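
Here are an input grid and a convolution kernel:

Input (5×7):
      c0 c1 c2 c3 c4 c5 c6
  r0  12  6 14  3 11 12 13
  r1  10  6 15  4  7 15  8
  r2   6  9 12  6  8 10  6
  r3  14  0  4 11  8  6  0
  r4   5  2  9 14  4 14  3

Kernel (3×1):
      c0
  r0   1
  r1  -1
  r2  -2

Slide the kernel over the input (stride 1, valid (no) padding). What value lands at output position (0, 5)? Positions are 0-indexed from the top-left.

-23

The receptive field on the input at this output position is [12 / 15 / 10]. Elementwise product with the kernel and sum: 12·1 + 15·-1 + 10·-2.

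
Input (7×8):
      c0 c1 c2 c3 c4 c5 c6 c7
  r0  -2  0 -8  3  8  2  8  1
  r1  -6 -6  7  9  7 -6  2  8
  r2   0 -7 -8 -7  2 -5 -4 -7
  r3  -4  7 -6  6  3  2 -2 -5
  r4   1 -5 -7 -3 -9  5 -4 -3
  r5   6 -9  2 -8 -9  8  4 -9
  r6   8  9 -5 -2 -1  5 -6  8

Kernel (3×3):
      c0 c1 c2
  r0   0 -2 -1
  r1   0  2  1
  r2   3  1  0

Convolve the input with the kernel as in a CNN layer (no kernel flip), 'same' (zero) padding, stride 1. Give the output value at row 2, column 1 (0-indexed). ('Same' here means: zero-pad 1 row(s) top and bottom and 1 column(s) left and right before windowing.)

The receptive field on the zero-padded input at this output position is [-6 -6 7 / 0 -7 -8 / -4 7 -6]. Elementwise product with the kernel and sum: -6·-2 + 7·-1 + -7·2 + -8·1 + -4·3 + 7·1.

-22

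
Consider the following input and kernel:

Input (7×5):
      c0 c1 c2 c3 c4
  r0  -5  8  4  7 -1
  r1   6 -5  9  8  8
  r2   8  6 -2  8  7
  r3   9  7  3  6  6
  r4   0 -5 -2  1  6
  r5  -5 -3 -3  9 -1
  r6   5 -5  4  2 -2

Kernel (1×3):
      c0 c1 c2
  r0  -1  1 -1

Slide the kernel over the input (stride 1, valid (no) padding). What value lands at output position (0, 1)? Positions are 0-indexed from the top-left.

The receptive field on the input at this output position is [8 4 7]. Elementwise product with the kernel and sum: 8·-1 + 4·1 + 7·-1.

-11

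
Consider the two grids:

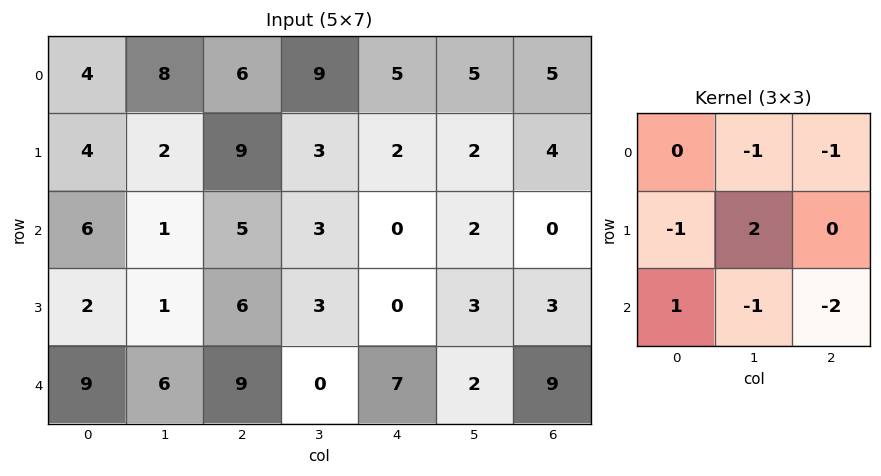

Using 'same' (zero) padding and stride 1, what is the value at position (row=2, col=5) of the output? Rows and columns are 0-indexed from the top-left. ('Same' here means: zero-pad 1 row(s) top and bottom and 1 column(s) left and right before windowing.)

The receptive field on the zero-padded input at this output position is [2 2 4 / 0 2 0 / 0 3 3]. Elementwise product with the kernel and sum: 2·-1 + 4·-1 + 0·-1 + 2·2 + 0·1 + 3·-1 + 3·-2.

-11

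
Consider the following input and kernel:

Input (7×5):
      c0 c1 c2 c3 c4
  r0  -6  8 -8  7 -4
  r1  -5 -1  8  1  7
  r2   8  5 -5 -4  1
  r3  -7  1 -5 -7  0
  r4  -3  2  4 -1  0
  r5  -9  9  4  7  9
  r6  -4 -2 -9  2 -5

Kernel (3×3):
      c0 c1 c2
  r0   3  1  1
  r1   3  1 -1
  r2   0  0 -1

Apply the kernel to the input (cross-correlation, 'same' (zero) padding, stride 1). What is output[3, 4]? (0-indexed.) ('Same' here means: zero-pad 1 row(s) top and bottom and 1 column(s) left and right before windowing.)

The receptive field on the zero-padded input at this output position is [-4 1 0 / -7 0 0 / -1 0 0]. Elementwise product with the kernel and sum: -4·3 + 1·1 + 0·1 + -7·3 + 0·1 + 0·-1 + 0·-1.

-32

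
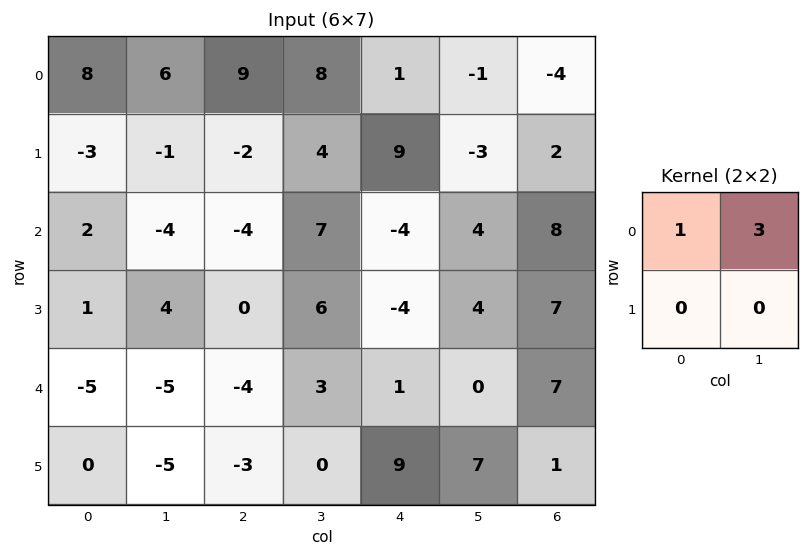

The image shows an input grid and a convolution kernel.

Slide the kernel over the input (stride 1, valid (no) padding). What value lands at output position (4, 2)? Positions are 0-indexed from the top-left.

The receptive field on the input at this output position is [-4 3 / -3 0]. Elementwise product with the kernel and sum: -4·1 + 3·3.

5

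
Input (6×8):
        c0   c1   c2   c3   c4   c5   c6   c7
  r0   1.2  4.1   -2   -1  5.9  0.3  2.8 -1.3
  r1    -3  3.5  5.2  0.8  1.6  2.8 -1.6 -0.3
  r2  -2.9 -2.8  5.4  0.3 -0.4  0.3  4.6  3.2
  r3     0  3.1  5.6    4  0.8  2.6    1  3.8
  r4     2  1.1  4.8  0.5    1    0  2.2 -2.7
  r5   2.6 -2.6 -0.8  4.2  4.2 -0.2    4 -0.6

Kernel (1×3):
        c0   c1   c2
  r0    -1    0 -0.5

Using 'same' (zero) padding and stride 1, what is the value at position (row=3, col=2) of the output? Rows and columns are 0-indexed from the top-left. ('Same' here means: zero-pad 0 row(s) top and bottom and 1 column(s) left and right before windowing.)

The receptive field on the zero-padded input at this output position is [3.1 5.6 4]. Elementwise product with the kernel and sum: 3.1·-1 + 4·-0.5.

-5.1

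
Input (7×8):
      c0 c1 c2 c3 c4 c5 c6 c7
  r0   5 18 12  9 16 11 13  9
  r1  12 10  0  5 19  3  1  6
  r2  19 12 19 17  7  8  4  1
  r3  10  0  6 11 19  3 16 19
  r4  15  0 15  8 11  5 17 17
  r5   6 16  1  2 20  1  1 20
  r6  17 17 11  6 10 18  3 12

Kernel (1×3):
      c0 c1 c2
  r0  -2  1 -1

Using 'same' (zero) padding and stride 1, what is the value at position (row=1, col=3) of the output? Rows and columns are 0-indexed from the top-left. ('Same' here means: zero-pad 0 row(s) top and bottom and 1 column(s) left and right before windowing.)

The receptive field on the zero-padded input at this output position is [0 5 19]. Elementwise product with the kernel and sum: 0·-2 + 5·1 + 19·-1.

-14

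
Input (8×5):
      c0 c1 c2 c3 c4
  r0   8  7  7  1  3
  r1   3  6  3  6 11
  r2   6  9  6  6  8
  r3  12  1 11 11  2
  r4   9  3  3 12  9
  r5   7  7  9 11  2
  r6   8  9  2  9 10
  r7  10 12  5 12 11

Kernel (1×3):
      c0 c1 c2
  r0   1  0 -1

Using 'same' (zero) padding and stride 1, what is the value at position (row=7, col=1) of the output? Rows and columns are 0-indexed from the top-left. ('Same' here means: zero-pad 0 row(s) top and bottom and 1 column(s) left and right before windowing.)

The receptive field on the zero-padded input at this output position is [10 12 5]. Elementwise product with the kernel and sum: 10·1 + 5·-1.

5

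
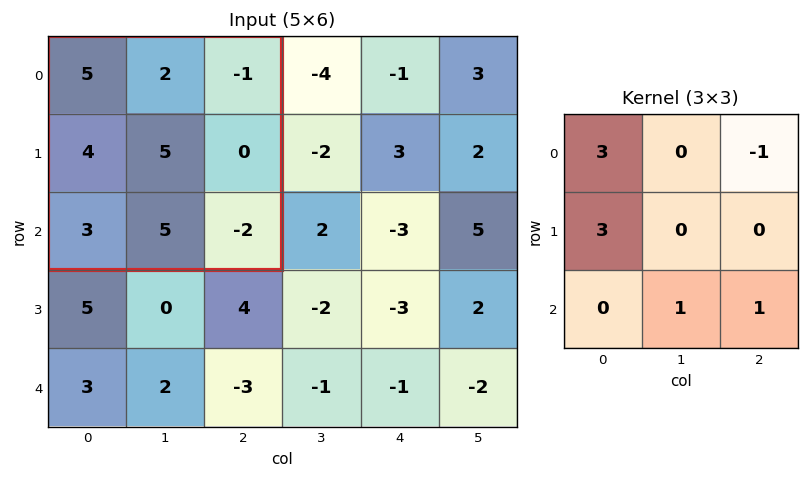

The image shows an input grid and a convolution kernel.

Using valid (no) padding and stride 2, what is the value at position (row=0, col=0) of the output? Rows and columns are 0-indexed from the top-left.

The receptive field on the input at this output position is [5 2 -1 / 4 5 0 / 3 5 -2]. Elementwise product with the kernel and sum: 5·3 + -1·-1 + 4·3 + 5·1 + -2·1.

31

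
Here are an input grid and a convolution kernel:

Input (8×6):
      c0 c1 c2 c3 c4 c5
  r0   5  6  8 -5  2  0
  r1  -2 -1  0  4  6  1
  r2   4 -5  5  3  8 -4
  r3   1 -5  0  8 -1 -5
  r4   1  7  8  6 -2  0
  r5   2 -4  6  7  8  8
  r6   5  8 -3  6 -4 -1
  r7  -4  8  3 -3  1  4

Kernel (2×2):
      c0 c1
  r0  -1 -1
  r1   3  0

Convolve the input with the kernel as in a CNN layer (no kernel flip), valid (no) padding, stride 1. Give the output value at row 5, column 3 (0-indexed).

3

The receptive field on the input at this output position is [7 8 / 6 -4]. Elementwise product with the kernel and sum: 7·-1 + 8·-1 + 6·3.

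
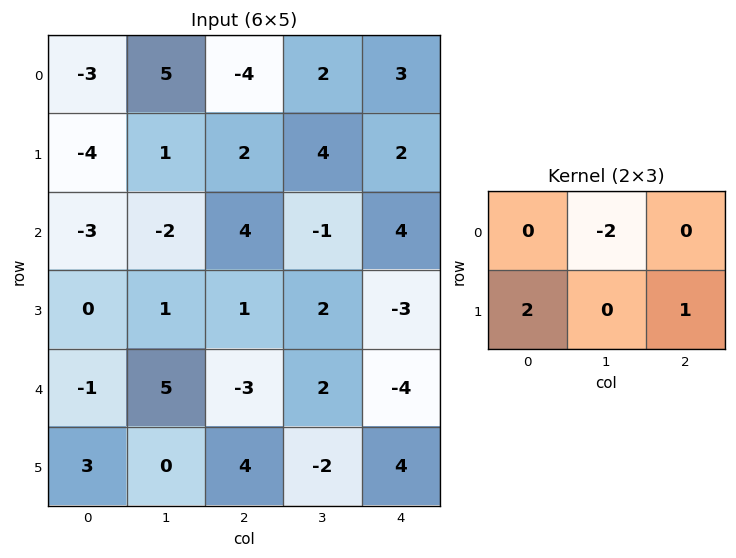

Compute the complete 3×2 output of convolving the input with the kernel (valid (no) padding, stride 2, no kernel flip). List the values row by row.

Output[0,0]: The receptive field on the input at this output position is [-3 5 -4 / -4 1 2]. Elementwise product with the kernel and sum: 5·-2 + -4·2 + 2·1.
Output[0,1]: The receptive field on the input at this output position is [-4 2 3 / 2 4 2]. Elementwise product with the kernel and sum: 2·-2 + 2·2 + 2·1.

-16 2
5 1
0 8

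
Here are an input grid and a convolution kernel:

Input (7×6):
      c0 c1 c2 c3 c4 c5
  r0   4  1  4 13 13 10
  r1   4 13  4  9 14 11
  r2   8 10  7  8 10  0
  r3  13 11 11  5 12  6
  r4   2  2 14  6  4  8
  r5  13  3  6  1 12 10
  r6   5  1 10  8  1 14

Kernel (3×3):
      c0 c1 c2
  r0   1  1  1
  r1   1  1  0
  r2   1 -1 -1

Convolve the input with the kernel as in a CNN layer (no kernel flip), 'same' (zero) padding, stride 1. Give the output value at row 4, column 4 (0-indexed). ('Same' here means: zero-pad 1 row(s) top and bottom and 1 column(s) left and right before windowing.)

12

The receptive field on the zero-padded input at this output position is [5 12 6 / 6 4 8 / 1 12 10]. Elementwise product with the kernel and sum: 5·1 + 12·1 + 6·1 + 6·1 + 4·1 + 1·1 + 12·-1 + 10·-1.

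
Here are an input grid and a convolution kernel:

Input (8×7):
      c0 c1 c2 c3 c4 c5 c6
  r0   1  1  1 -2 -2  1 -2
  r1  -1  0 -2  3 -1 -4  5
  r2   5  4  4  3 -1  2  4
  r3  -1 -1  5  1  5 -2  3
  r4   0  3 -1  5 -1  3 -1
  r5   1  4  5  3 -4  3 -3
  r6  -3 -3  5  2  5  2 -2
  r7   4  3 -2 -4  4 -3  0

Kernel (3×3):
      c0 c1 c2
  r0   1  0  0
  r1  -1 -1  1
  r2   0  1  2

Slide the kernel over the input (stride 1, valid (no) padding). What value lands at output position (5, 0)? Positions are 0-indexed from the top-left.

The receptive field on the input at this output position is [1 4 5 / -3 -3 5 / 4 3 -2]. Elementwise product with the kernel and sum: 1·1 + -3·-1 + -3·-1 + 5·1 + 3·1 + -2·2.

11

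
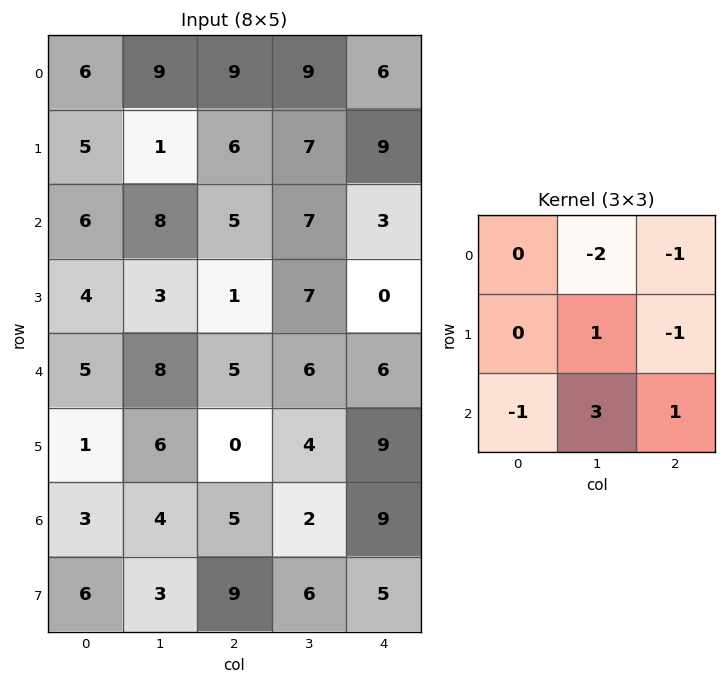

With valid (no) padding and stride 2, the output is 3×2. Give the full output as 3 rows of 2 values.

-9 -7
5 9
-1 -13

Output[0,0]: The receptive field on the input at this output position is [6 9 9 / 5 1 6 / 6 8 5]. Elementwise product with the kernel and sum: 9·-2 + 9·-1 + 1·1 + 6·-1 + 6·-1 + 8·3 + 5·1.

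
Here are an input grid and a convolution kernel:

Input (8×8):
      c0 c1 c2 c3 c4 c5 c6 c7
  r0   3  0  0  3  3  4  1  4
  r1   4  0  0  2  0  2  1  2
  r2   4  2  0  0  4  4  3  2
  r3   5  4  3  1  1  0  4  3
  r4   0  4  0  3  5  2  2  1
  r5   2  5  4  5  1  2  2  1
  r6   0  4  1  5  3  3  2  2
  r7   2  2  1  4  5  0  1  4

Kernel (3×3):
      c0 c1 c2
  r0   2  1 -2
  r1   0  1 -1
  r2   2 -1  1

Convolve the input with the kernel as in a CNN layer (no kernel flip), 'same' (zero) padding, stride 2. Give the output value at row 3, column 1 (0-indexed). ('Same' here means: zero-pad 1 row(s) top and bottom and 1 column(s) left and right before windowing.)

The receptive field on the zero-padded input at this output position is [5 4 5 / 4 1 5 / 2 1 4]. Elementwise product with the kernel and sum: 5·2 + 4·1 + 5·-2 + 1·1 + 5·-1 + 2·2 + 1·-1 + 4·1.

7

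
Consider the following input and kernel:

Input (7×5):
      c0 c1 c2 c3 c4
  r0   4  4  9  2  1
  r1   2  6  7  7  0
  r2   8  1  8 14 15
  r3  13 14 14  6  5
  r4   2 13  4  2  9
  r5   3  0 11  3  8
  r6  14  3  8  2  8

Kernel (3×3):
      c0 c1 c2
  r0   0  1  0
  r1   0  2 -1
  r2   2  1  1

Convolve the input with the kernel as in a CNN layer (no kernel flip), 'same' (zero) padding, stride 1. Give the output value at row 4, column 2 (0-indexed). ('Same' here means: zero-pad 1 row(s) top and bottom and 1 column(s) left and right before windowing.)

34

The receptive field on the zero-padded input at this output position is [14 14 6 / 13 4 2 / 0 11 3]. Elementwise product with the kernel and sum: 14·1 + 4·2 + 2·-1 + 0·2 + 11·1 + 3·1.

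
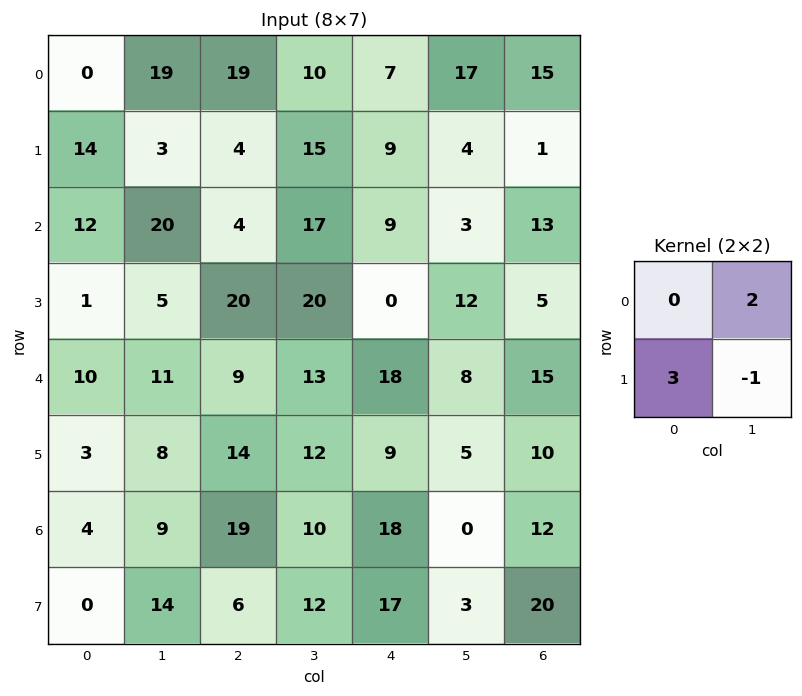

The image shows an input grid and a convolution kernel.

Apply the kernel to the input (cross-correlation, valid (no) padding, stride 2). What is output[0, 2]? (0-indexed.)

57

The receptive field on the input at this output position is [7 17 / 9 4]. Elementwise product with the kernel and sum: 17·2 + 9·3 + 4·-1.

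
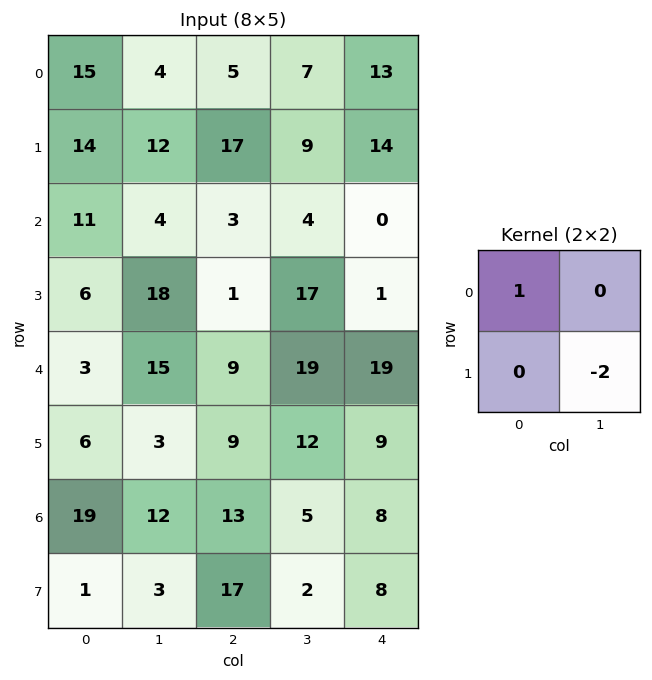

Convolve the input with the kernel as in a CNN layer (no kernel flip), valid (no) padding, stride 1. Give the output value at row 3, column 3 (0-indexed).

The receptive field on the input at this output position is [17 1 / 19 19]. Elementwise product with the kernel and sum: 17·1 + 19·-2.

-21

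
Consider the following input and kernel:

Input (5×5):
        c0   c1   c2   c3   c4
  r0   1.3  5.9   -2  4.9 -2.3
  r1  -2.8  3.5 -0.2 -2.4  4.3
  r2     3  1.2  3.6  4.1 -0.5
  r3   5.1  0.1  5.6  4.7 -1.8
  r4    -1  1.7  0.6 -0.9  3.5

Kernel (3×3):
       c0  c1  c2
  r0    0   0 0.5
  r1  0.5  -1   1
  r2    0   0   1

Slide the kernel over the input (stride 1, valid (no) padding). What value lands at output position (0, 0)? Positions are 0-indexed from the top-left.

-2.5

The receptive field on the input at this output position is [1.3 5.9 -2 / -2.8 3.5 -0.2 / 3 1.2 3.6]. Elementwise product with the kernel and sum: -2·0.5 + -2.8·0.5 + 3.5·-1 + -0.2·1 + 3.6·1.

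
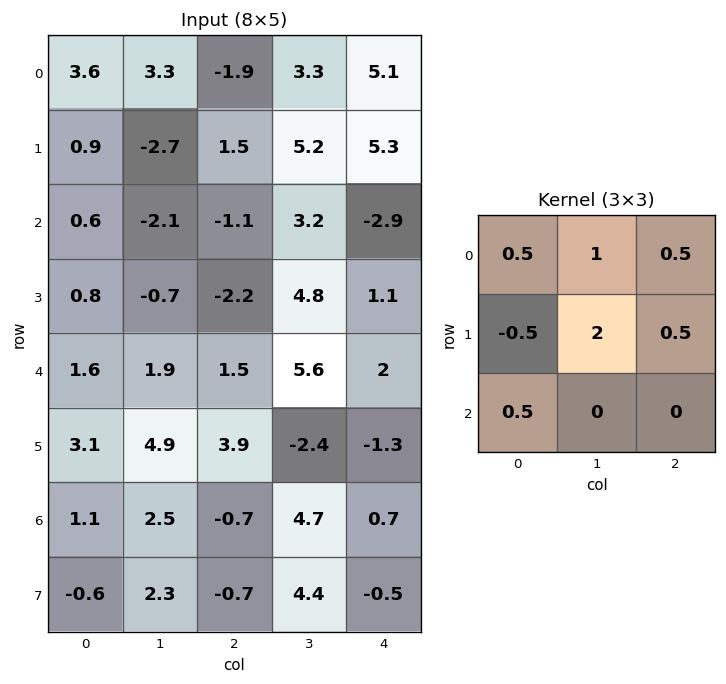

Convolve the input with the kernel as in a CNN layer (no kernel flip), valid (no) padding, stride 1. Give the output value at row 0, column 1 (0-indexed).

7.3

The receptive field on the input at this output position is [3.3 -1.9 3.3 / -2.7 1.5 5.2 / -2.1 -1.1 3.2]. Elementwise product with the kernel and sum: 3.3·0.5 + -1.9·1 + 3.3·0.5 + -2.7·-0.5 + 1.5·2 + 5.2·0.5 + -2.1·0.5.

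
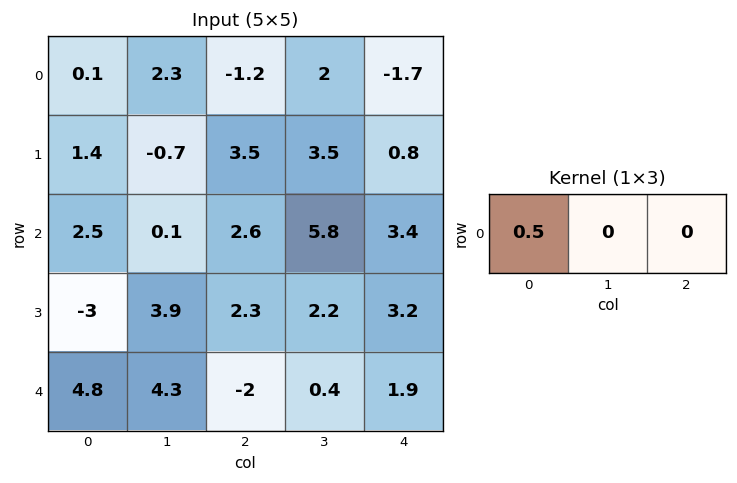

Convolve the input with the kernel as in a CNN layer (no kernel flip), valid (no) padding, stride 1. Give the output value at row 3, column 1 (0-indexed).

1.95

The receptive field on the input at this output position is [3.9 2.3 2.2]. Elementwise product with the kernel and sum: 3.9·0.5.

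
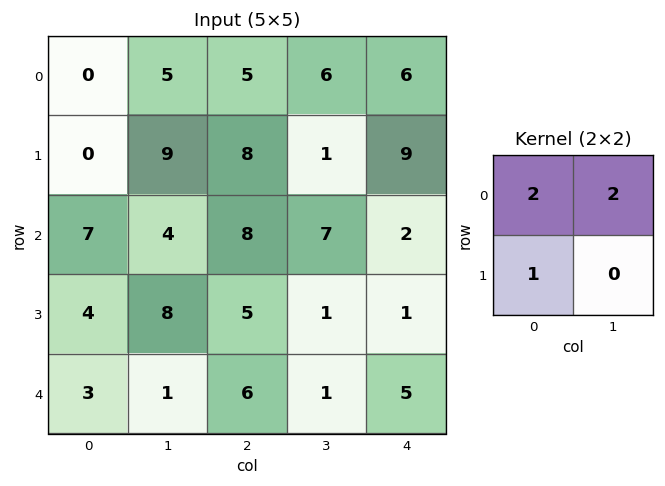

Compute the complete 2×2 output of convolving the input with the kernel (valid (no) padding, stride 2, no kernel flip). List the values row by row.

Output[0,0]: The receptive field on the input at this output position is [0 5 / 0 9]. Elementwise product with the kernel and sum: 0·2 + 5·2 + 0·1.

10 30
26 35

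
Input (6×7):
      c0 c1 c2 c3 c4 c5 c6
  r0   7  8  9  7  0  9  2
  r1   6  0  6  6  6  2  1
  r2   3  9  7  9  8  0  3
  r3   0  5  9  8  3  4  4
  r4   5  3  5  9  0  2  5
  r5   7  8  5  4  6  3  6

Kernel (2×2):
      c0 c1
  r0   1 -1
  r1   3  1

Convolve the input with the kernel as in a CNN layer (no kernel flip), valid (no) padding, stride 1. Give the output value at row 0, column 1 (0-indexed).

The receptive field on the input at this output position is [8 9 / 0 6]. Elementwise product with the kernel and sum: 8·1 + 9·-1 + 0·3 + 6·1.

5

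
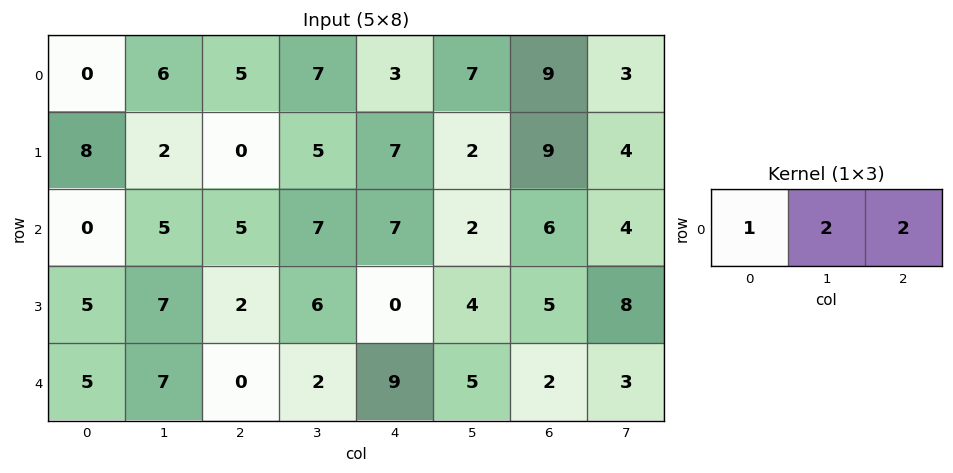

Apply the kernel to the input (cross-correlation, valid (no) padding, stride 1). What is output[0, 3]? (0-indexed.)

27

The receptive field on the input at this output position is [7 3 7]. Elementwise product with the kernel and sum: 7·1 + 3·2 + 7·2.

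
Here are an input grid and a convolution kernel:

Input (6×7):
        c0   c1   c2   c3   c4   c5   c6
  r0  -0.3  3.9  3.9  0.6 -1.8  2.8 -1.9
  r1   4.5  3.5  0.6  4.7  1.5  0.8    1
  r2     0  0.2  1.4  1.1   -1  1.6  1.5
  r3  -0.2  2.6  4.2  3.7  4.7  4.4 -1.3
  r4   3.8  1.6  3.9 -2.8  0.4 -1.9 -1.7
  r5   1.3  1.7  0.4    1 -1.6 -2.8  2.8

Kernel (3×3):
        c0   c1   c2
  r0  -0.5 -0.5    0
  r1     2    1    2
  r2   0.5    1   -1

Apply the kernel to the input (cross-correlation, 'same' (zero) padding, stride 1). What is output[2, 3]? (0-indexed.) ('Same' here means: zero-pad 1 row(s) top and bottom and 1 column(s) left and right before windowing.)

The receptive field on the zero-padded input at this output position is [0.6 4.7 1.5 / 1.4 1.1 -1 / 4.2 3.7 4.7]. Elementwise product with the kernel and sum: 0.6·-0.5 + 4.7·-0.5 + 1.4·2 + 1.1·1 + -1·2 + 4.2·0.5 + 3.7·1 + 4.7·-1.

0.35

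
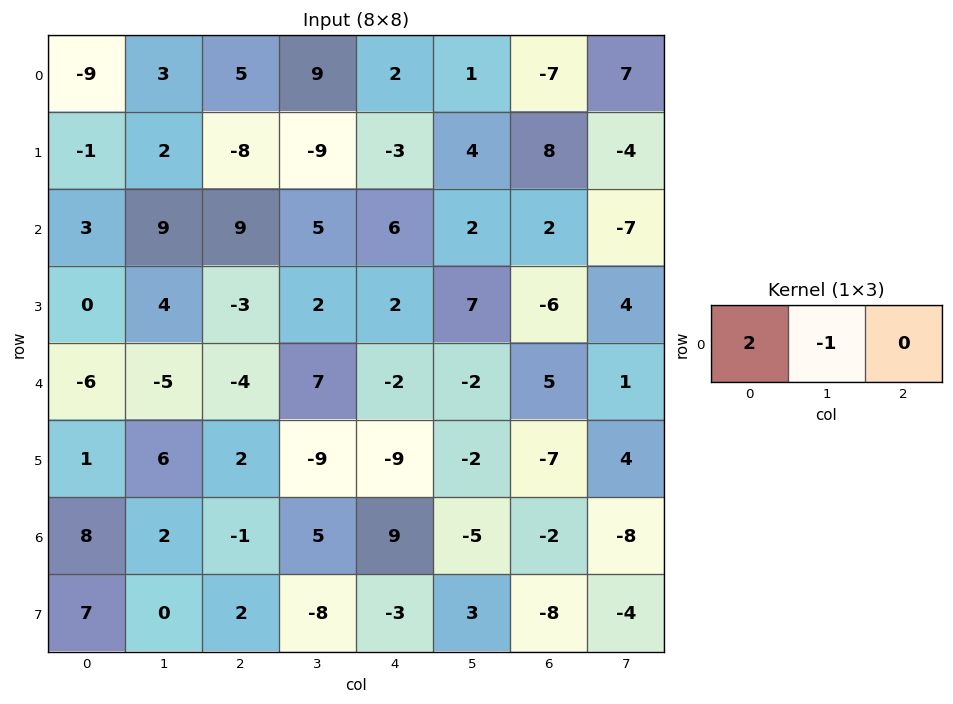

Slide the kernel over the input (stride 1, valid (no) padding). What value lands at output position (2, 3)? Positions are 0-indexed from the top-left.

The receptive field on the input at this output position is [5 6 2]. Elementwise product with the kernel and sum: 5·2 + 6·-1.

4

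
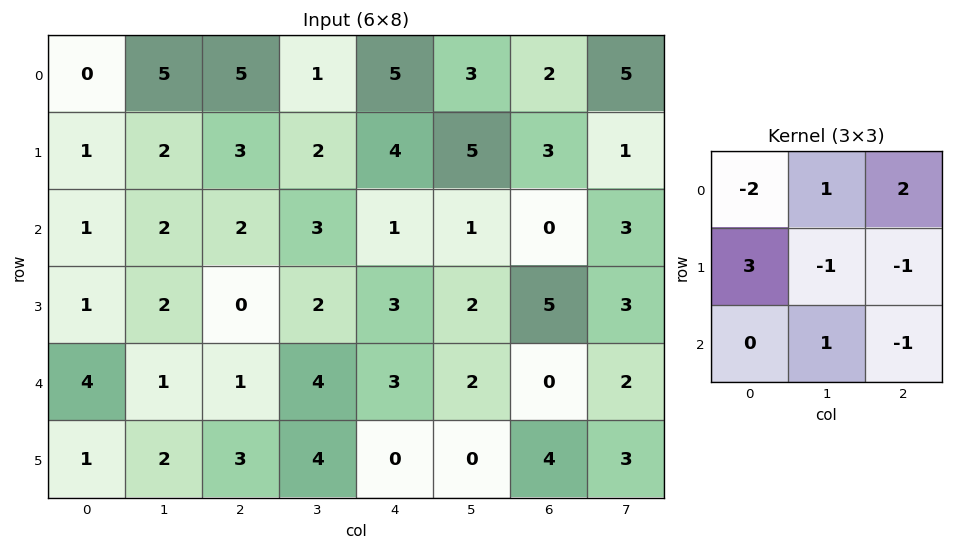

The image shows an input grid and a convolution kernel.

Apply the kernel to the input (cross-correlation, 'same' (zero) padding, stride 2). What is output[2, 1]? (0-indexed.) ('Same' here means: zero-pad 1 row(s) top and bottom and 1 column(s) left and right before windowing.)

-3

The receptive field on the zero-padded input at this output position is [2 0 2 / 1 1 4 / 2 3 4]. Elementwise product with the kernel and sum: 2·-2 + 0·1 + 2·2 + 1·3 + 1·-1 + 4·-1 + 3·1 + 4·-1.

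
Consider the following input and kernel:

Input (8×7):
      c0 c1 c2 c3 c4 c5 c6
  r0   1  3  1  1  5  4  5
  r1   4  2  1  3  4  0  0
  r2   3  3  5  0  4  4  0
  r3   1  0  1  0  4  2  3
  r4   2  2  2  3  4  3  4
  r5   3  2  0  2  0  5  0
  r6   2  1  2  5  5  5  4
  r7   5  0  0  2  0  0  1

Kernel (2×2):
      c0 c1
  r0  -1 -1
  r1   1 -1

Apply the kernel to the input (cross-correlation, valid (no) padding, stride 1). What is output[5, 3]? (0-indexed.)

The receptive field on the input at this output position is [2 0 / 5 5]. Elementwise product with the kernel and sum: 2·-1 + 0·-1 + 5·1 + 5·-1.

-2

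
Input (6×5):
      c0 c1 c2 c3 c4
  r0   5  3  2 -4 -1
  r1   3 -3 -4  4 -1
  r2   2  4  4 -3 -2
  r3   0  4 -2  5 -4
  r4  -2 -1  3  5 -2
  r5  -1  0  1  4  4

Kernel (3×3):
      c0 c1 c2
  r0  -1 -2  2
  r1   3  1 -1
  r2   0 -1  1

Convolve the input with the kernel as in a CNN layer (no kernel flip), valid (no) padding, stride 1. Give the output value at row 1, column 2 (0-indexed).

-4

The receptive field on the input at this output position is [-4 4 -1 / 4 -3 -2 / -2 5 -4]. Elementwise product with the kernel and sum: -4·-1 + 4·-2 + -1·2 + 4·3 + -3·1 + -2·-1 + 5·-1 + -4·1.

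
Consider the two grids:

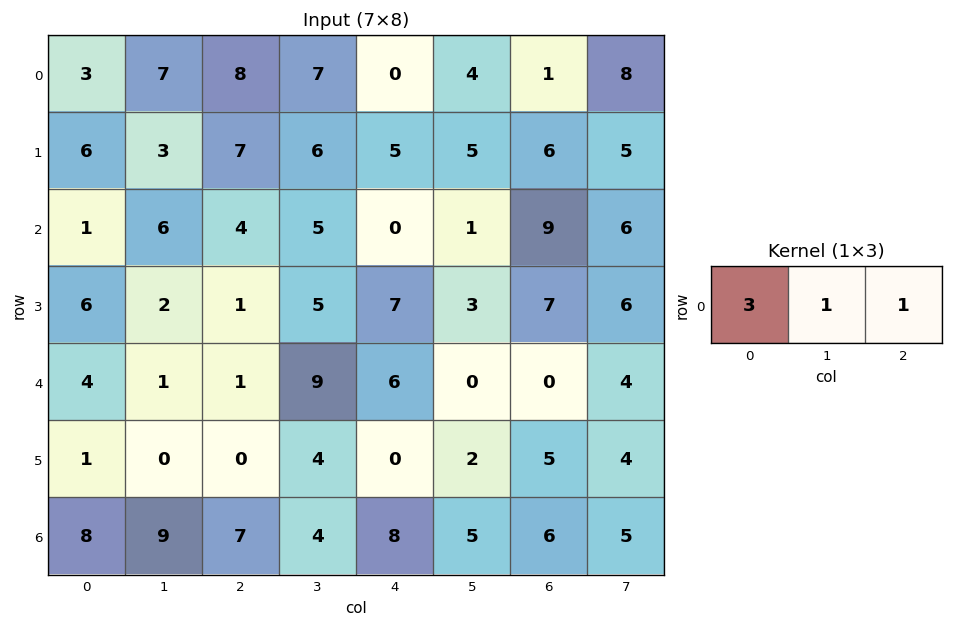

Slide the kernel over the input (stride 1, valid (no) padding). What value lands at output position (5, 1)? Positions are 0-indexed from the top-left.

4

The receptive field on the input at this output position is [0 0 4]. Elementwise product with the kernel and sum: 0·3 + 0·1 + 4·1.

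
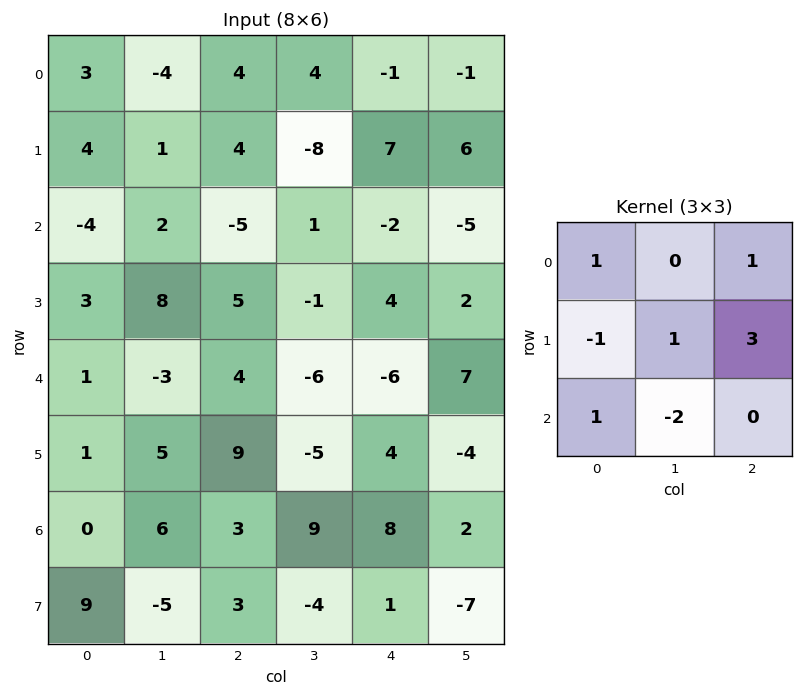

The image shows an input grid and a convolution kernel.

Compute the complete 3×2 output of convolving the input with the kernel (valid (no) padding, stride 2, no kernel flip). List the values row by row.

8 5
18 15
24 -19

Output[0,0]: The receptive field on the input at this output position is [3 -4 4 / 4 1 4 / -4 2 -5]. Elementwise product with the kernel and sum: 3·1 + 4·1 + 4·-1 + 1·1 + 4·3 + -4·1 + 2·-2.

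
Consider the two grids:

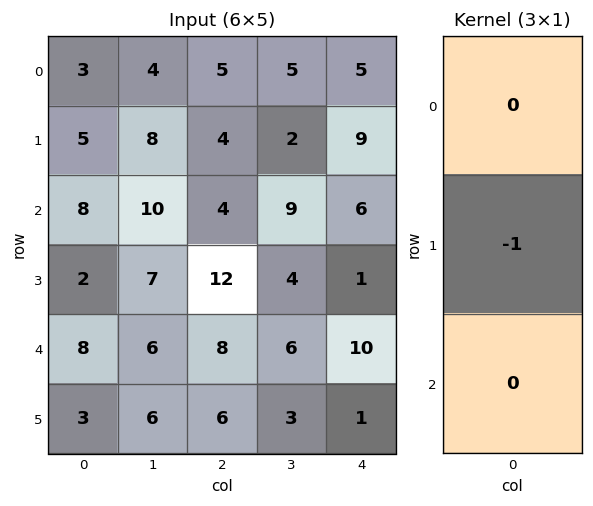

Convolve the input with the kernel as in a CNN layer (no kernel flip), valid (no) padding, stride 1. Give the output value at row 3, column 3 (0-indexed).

The receptive field on the input at this output position is [4 / 6 / 3]. Elementwise product with the kernel and sum: 6·-1.

-6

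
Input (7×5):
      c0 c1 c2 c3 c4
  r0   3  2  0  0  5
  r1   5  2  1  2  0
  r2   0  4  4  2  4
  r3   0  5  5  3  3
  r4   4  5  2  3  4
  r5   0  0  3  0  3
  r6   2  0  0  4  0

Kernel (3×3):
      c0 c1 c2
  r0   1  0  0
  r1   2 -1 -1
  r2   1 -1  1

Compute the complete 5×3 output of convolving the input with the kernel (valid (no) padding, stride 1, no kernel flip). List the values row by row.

10 5 6
-3 7 8
-9 12 11
4 7 8
3 6 1

Output[0,0]: The receptive field on the input at this output position is [3 2 0 / 5 2 1 / 0 4 4]. Elementwise product with the kernel and sum: 3·1 + 5·2 + 2·-1 + 1·-1 + 0·1 + 4·-1 + 4·1.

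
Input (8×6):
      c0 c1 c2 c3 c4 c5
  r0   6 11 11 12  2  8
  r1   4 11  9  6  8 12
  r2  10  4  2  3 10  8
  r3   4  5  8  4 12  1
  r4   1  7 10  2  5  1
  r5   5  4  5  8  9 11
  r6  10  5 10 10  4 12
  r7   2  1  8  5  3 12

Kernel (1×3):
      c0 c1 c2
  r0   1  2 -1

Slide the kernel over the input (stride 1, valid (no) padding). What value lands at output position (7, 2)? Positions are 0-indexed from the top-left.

15

The receptive field on the input at this output position is [8 5 3]. Elementwise product with the kernel and sum: 8·1 + 5·2 + 3·-1.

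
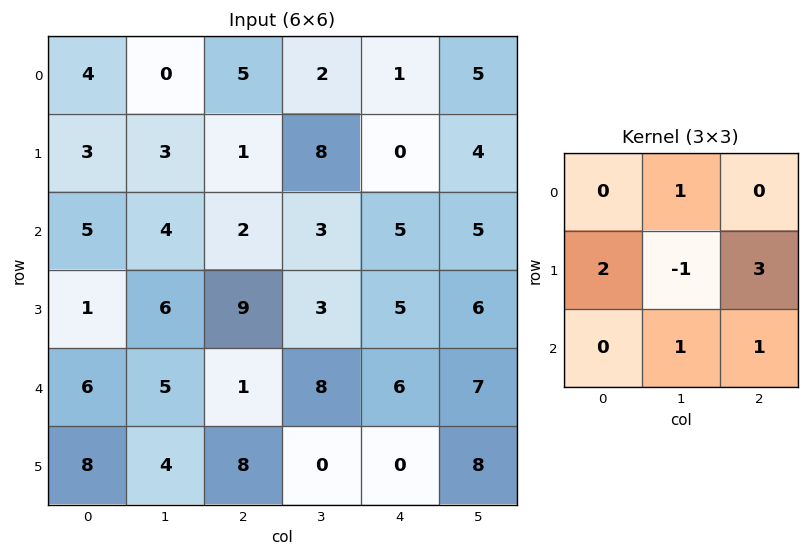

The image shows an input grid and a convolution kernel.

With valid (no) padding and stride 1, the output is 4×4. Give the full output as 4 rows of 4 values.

12 39 4 39
30 28 32 27
33 23 47 37
28 50 15 44

Output[0,0]: The receptive field on the input at this output position is [4 0 5 / 3 3 1 / 5 4 2]. Elementwise product with the kernel and sum: 0·1 + 3·2 + 3·-1 + 1·3 + 4·1 + 2·1.
Output[0,1]: The receptive field on the input at this output position is [0 5 2 / 3 1 8 / 4 2 3]. Elementwise product with the kernel and sum: 5·1 + 3·2 + 1·-1 + 8·3 + 2·1 + 3·1.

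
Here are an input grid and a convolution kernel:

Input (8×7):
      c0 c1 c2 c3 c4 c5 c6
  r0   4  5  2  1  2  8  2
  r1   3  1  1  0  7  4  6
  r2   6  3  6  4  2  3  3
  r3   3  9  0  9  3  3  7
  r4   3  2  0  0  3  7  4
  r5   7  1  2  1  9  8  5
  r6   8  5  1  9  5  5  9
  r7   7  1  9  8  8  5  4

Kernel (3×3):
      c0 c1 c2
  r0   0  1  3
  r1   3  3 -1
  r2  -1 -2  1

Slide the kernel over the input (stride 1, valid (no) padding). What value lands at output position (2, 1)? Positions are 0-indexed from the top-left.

The receptive field on the input at this output position is [3 6 4 / 9 0 9 / 2 0 0]. Elementwise product with the kernel and sum: 6·1 + 4·3 + 9·3 + 0·3 + 9·-1 + 2·-1 + 0·-2 + 0·1.

34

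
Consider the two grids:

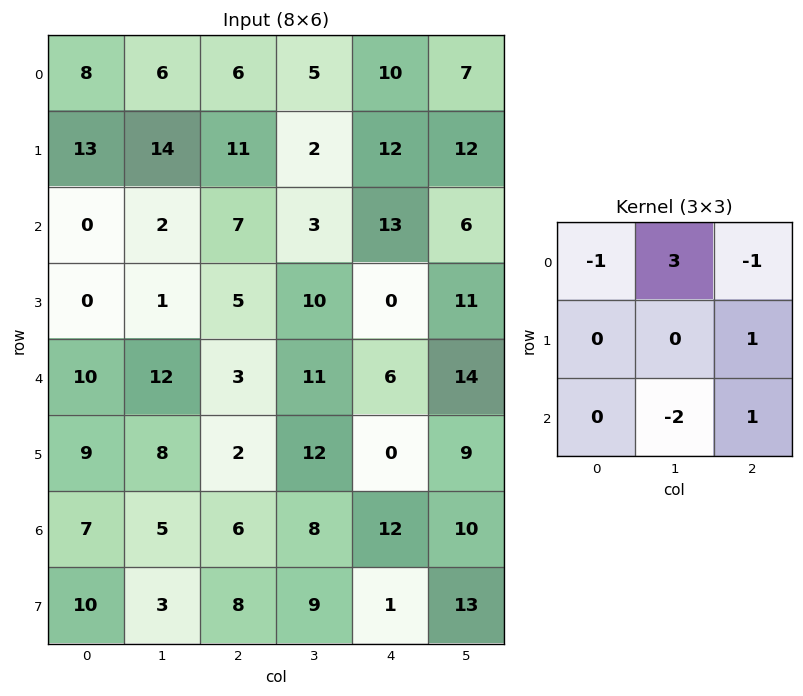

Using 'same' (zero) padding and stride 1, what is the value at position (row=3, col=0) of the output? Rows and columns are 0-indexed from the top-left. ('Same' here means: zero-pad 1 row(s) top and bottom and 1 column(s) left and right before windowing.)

The receptive field on the zero-padded input at this output position is [0 0 2 / 0 0 1 / 0 10 12]. Elementwise product with the kernel and sum: 0·-1 + 0·3 + 2·-1 + 1·1 + 10·-2 + 12·1.

-9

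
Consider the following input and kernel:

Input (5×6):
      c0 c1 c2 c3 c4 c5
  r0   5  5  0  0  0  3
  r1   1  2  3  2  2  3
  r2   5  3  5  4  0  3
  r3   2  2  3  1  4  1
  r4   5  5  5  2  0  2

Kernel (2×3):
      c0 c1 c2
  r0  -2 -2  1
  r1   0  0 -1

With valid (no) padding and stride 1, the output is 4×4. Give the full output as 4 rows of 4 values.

Output[0,0]: The receptive field on the input at this output position is [5 5 0 / 1 2 3]. Elementwise product with the kernel and sum: 5·-2 + 5·-2 + 0·1 + 3·-1.

-23 -12 -2 0
-8 -12 -8 -8
-14 -13 -22 -6
-10 -11 -4 -11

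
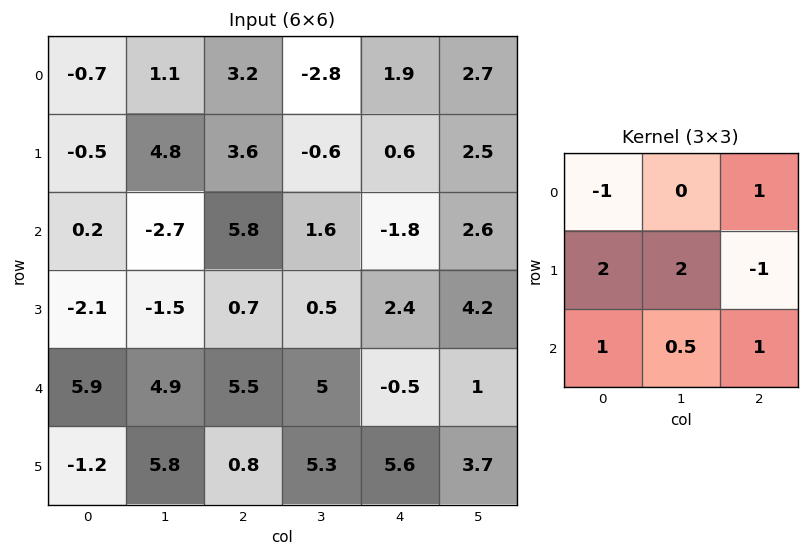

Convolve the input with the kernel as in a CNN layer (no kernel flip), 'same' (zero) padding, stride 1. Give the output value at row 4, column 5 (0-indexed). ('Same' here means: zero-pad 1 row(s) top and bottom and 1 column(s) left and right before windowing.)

6.05

The receptive field on the zero-padded input at this output position is [2.4 4.2 0 / -0.5 1 0 / 5.6 3.7 0]. Elementwise product with the kernel and sum: 2.4·-1 + 0·1 + -0.5·2 + 1·2 + 0·-1 + 5.6·1 + 3.7·0.5 + 0·1.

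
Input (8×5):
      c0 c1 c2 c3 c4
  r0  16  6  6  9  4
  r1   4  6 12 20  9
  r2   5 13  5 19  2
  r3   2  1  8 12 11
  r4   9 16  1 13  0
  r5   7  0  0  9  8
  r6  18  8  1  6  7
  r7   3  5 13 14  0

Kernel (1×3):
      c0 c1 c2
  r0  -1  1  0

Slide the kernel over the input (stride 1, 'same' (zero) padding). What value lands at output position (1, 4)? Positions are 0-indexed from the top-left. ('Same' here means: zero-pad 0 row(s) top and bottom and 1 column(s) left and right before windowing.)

The receptive field on the zero-padded input at this output position is [20 9 0]. Elementwise product with the kernel and sum: 20·-1 + 9·1.

-11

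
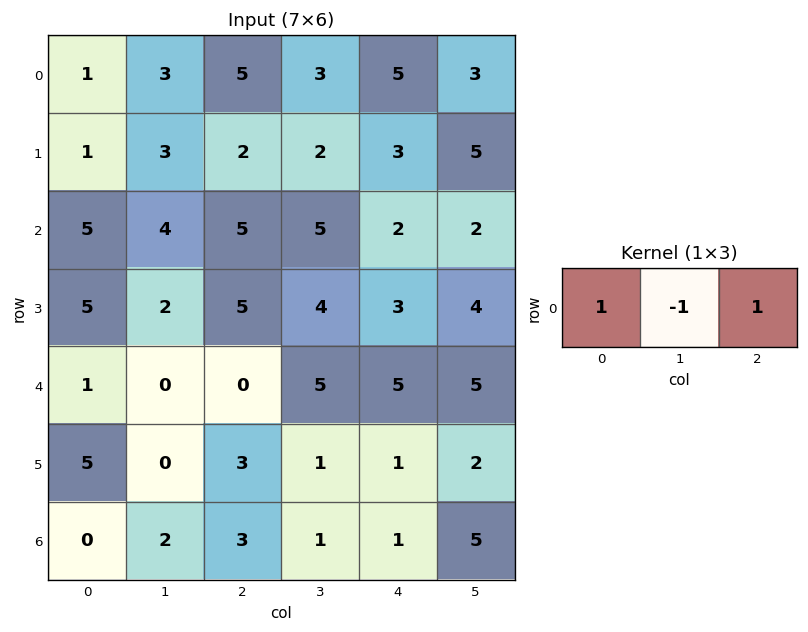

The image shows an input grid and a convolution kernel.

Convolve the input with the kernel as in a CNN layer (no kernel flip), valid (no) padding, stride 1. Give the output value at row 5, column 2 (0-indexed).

3

The receptive field on the input at this output position is [3 1 1]. Elementwise product with the kernel and sum: 3·1 + 1·-1 + 1·1.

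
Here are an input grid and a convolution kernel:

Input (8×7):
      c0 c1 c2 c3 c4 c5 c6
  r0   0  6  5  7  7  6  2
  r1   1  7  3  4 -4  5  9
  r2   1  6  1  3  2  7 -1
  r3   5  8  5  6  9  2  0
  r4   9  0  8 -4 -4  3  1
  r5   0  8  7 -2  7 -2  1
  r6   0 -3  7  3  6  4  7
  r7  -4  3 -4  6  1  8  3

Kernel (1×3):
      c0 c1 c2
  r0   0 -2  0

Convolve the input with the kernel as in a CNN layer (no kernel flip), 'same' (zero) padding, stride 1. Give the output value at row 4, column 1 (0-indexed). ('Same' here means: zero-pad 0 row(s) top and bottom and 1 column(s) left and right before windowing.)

The receptive field on the zero-padded input at this output position is [9 0 8]. Elementwise product with the kernel and sum: 0·-2.

0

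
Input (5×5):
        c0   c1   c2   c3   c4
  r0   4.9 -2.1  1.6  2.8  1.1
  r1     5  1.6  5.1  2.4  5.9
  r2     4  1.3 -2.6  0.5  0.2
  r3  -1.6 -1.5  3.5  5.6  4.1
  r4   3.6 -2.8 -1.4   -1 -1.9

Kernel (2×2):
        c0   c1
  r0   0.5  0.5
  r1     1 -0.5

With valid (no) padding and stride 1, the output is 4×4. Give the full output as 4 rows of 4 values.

Output[0,0]: The receptive field on the input at this output position is [4.9 -2.1 / 5 1.6]. Elementwise product with the kernel and sum: 4.9·0.5 + -2.1·0.5 + 5·1 + 1.6·-0.5.

5.6 -1.2 6.1 1.4
6.65 5.95 0.9 4.55
1.8 -3.9 -0.35 3.9
3.45 -1.1 3.65 4.8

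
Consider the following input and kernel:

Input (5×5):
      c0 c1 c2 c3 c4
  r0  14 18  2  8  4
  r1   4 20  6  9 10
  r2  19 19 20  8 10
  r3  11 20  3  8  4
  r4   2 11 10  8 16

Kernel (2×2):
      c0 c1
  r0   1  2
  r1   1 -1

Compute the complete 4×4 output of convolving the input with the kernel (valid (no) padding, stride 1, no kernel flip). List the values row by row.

34 36 15 15
44 31 36 27
48 76 31 32
42 27 21 8

Output[0,0]: The receptive field on the input at this output position is [14 18 / 4 20]. Elementwise product with the kernel and sum: 14·1 + 18·2 + 4·1 + 20·-1.
Output[0,1]: The receptive field on the input at this output position is [18 2 / 20 6]. Elementwise product with the kernel and sum: 18·1 + 2·2 + 20·1 + 6·-1.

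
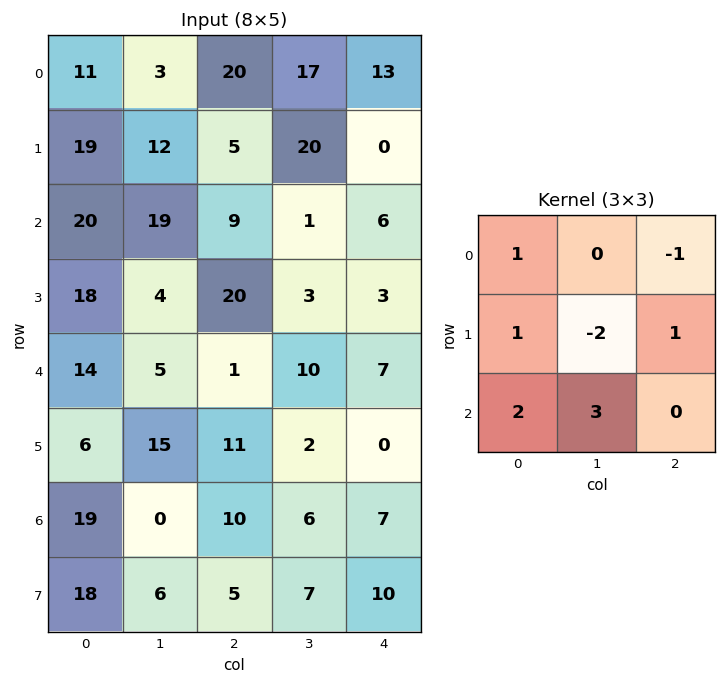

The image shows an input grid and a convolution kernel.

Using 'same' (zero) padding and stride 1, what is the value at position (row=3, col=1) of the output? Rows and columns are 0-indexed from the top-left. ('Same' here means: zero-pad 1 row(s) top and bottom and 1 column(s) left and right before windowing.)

84

The receptive field on the zero-padded input at this output position is [20 19 9 / 18 4 20 / 14 5 1]. Elementwise product with the kernel and sum: 20·1 + 9·-1 + 18·1 + 4·-2 + 20·1 + 14·2 + 5·3.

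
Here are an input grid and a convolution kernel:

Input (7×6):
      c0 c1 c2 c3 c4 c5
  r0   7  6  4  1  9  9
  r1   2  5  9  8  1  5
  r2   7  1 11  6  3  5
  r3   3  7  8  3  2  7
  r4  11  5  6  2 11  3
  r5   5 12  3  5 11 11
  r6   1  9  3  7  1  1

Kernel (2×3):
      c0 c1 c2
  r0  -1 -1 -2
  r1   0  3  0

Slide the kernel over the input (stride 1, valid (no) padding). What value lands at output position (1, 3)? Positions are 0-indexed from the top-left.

The receptive field on the input at this output position is [8 1 5 / 6 3 5]. Elementwise product with the kernel and sum: 8·-1 + 1·-1 + 5·-2 + 3·3.

-10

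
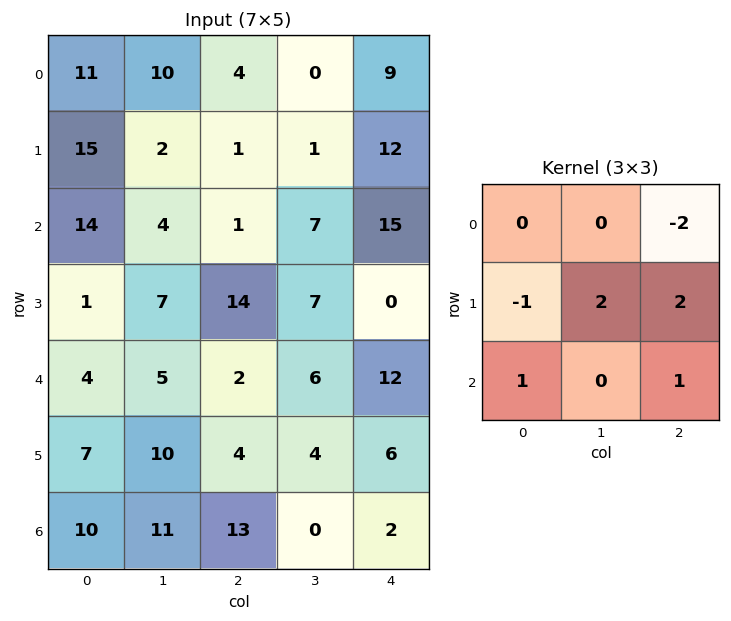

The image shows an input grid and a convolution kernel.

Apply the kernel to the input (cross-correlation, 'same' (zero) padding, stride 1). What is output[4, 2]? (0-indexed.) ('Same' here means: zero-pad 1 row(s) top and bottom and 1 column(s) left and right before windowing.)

11

The receptive field on the zero-padded input at this output position is [7 14 7 / 5 2 6 / 10 4 4]. Elementwise product with the kernel and sum: 7·-2 + 5·-1 + 2·2 + 6·2 + 10·1 + 4·1.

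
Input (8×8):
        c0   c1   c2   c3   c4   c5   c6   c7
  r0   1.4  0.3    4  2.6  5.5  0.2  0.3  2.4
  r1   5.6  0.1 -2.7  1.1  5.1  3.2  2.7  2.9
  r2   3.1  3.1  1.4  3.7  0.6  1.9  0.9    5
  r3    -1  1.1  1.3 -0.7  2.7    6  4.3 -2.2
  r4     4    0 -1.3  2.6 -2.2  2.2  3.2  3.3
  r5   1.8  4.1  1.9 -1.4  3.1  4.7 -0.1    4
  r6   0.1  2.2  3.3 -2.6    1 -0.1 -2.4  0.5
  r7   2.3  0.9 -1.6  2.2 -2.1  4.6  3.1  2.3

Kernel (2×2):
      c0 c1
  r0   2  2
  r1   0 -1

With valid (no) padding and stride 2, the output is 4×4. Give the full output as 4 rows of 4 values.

Output[0,0]: The receptive field on the input at this output position is [1.4 0.3 / 5.6 0.1]. Elementwise product with the kernel and sum: 1.4·2 + 0.3·2 + 0.1·-1.

3.3 12.1 8.2 2.5
11.3 10.9 -1 14
3.9 4 -4.7 9
3.7 -0.8 -2.8 -6.1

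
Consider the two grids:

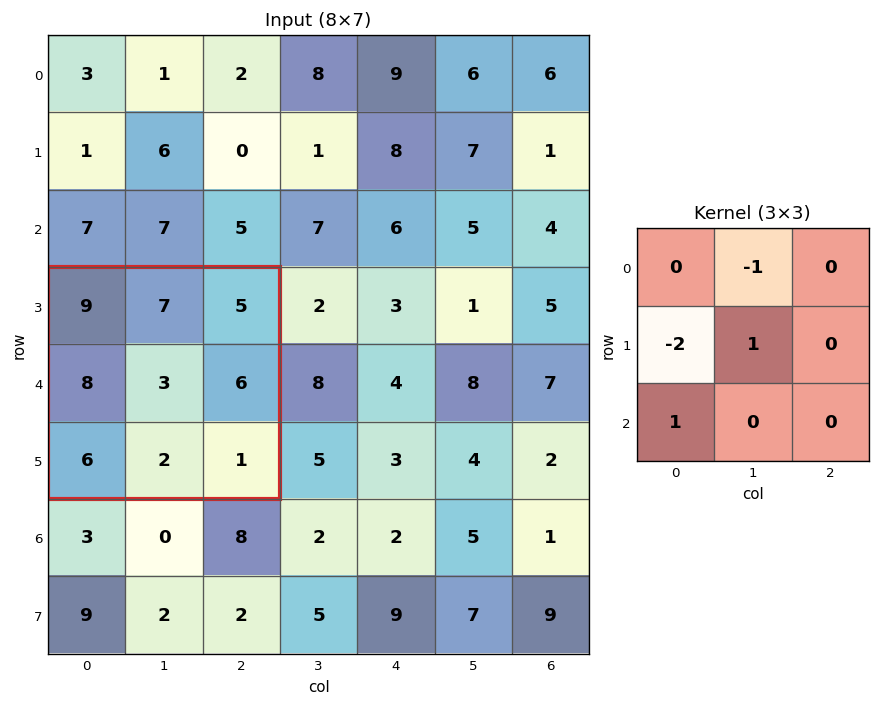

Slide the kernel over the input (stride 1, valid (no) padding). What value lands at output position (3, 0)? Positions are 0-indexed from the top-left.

-14

The receptive field on the input at this output position is [9 7 5 / 8 3 6 / 6 2 1]. Elementwise product with the kernel and sum: 7·-1 + 8·-2 + 3·1 + 6·1.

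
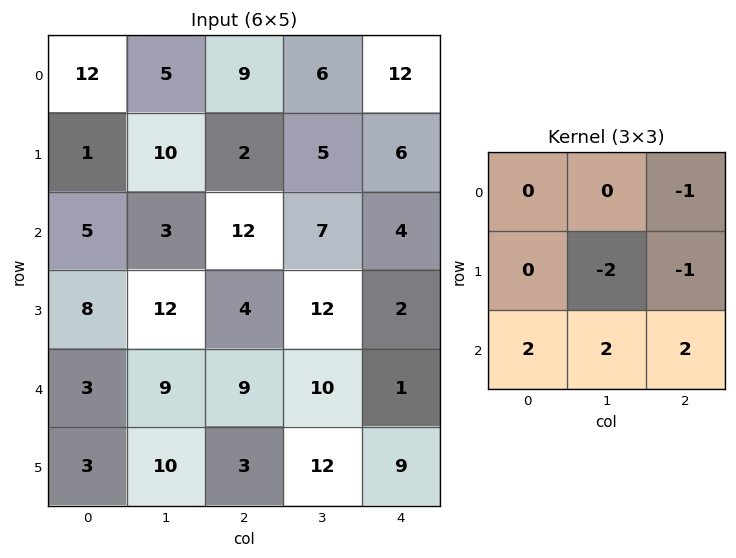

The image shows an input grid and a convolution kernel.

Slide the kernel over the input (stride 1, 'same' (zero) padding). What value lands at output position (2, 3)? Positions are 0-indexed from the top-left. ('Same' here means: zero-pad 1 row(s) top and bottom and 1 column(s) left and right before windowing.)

The receptive field on the zero-padded input at this output position is [2 5 6 / 12 7 4 / 4 12 2]. Elementwise product with the kernel and sum: 6·-1 + 7·-2 + 4·-1 + 4·2 + 12·2 + 2·2.

12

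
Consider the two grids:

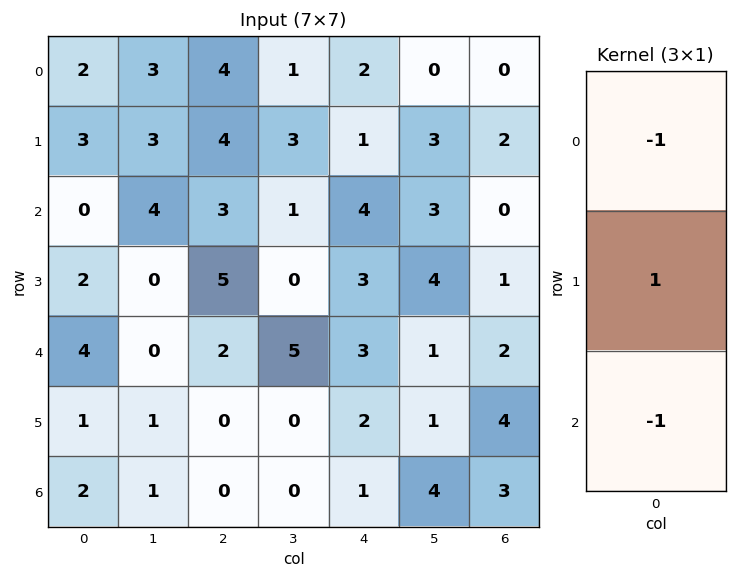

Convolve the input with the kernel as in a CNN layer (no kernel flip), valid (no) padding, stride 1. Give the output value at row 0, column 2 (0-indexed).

The receptive field on the input at this output position is [4 / 4 / 3]. Elementwise product with the kernel and sum: 4·-1 + 4·1 + 3·-1.

-3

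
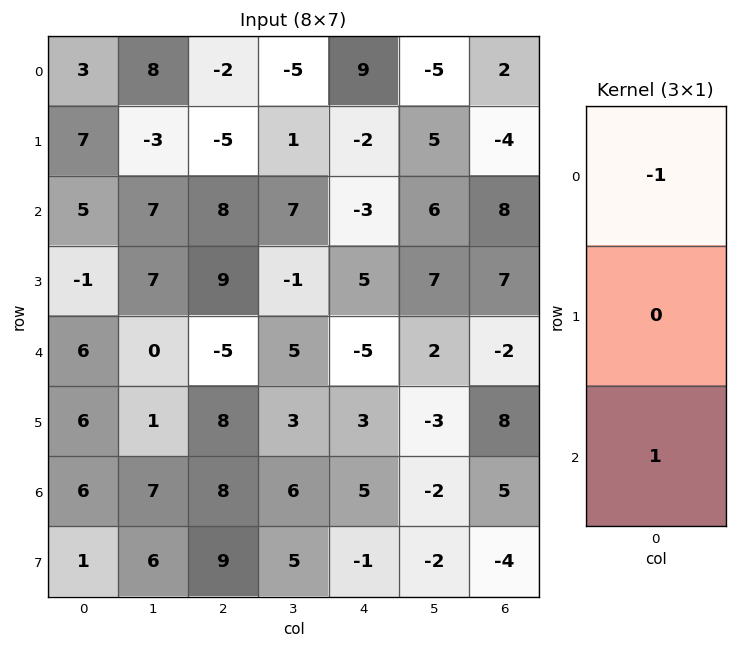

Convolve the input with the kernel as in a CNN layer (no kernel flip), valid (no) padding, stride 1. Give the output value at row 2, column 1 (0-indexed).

The receptive field on the input at this output position is [7 / 7 / 0]. Elementwise product with the kernel and sum: 7·-1 + 0·1.

-7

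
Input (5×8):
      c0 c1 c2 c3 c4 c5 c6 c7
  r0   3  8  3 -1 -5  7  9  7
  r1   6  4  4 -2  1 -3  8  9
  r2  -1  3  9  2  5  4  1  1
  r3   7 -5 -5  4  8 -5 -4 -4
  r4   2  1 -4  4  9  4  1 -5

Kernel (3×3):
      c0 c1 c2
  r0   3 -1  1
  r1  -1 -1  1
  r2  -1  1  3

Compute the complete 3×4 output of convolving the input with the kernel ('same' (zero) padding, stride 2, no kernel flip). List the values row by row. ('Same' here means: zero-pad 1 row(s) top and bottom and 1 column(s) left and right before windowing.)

Output[0,0]: The receptive field on the zero-padded input at this output position is [0 0 0 / 0 3 8 / 0 6 4]. Elementwise product with the kernel and sum: 0·3 + 0·-1 + 0·1 + 0·-1 + 3·-1 + 8·1 + 0·-1 + 6·1 + 4·3.
Output[0,1]: The receptive field on the zero-padded input at this output position is [0 0 0 / 8 3 -1 / 4 4 -2]. Elementwise product with the kernel and sum: 0·3 + 0·-1 + 0·1 + 8·-1 + 3·-1 + -1·1 + 4·-1 + 4·1 + -2·3.

23 -18 7 29
-6 8 -24 -23
-13 1 -10 -25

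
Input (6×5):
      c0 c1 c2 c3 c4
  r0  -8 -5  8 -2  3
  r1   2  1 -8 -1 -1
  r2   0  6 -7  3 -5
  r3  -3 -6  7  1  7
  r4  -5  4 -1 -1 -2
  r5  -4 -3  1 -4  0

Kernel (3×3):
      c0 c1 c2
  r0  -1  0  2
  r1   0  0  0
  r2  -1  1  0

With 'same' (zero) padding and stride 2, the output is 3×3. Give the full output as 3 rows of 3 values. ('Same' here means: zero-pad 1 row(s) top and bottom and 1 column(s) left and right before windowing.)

Output[0,0]: The receptive field on the zero-padded input at this output position is [0 0 0 / 0 -8 -5 / 0 2 1]. Elementwise product with the kernel and sum: 0·-1 + 0·2 + 0·-1 + 2·1.

2 -9 0
-1 10 7
-16 12 3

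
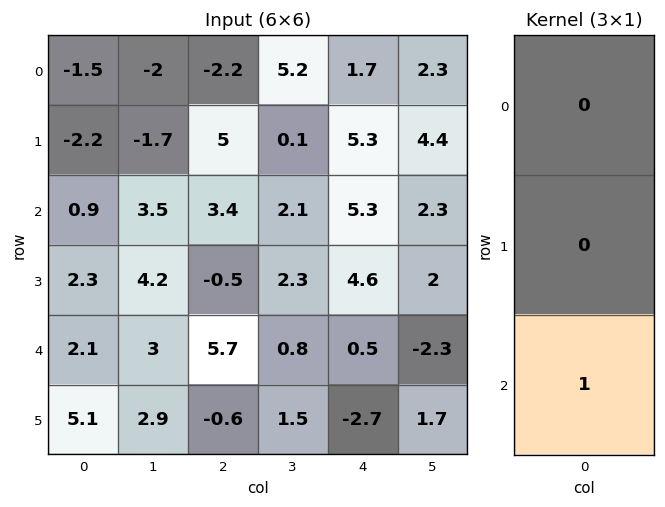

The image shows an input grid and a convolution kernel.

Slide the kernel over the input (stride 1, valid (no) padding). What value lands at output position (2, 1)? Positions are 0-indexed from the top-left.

The receptive field on the input at this output position is [3.5 / 4.2 / 3]. Elementwise product with the kernel and sum: 3·1.

3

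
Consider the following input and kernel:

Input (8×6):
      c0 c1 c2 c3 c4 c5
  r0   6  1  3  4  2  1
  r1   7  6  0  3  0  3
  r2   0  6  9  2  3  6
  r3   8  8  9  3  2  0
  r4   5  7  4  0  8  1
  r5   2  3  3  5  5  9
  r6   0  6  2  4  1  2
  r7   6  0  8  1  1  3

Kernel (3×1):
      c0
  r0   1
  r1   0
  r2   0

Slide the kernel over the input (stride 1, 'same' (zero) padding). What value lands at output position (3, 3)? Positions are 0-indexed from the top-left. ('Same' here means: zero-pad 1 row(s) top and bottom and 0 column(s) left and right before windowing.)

The receptive field on the zero-padded input at this output position is [2 / 3 / 0]. Elementwise product with the kernel and sum: 2·1.

2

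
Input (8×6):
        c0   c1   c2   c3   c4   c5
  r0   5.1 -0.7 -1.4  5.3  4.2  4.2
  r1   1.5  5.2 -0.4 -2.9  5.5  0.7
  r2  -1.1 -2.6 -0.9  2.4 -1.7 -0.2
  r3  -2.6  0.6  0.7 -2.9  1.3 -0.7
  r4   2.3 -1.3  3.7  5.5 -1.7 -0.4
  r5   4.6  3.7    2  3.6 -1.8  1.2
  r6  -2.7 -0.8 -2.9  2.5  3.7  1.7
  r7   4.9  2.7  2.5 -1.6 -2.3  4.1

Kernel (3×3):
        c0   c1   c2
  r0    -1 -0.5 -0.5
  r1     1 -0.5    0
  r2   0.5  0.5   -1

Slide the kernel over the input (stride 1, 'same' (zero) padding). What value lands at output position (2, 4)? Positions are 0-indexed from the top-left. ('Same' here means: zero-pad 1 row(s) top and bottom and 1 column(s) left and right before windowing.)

The receptive field on the zero-padded input at this output position is [-2.9 5.5 0.7 / 2.4 -1.7 -0.2 / -2.9 1.3 -0.7]. Elementwise product with the kernel and sum: -2.9·-1 + 5.5·-0.5 + 0.7·-0.5 + 2.4·1 + -1.7·-0.5 + -2.9·0.5 + 1.3·0.5 + -0.7·-1.

2.95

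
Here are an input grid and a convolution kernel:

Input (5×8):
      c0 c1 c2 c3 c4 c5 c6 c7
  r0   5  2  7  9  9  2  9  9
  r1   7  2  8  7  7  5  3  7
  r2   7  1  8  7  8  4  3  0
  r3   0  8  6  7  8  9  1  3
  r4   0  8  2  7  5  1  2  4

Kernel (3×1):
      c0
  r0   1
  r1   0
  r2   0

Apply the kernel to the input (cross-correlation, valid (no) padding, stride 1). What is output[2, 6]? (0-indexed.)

The receptive field on the input at this output position is [3 / 1 / 2]. Elementwise product with the kernel and sum: 3·1.

3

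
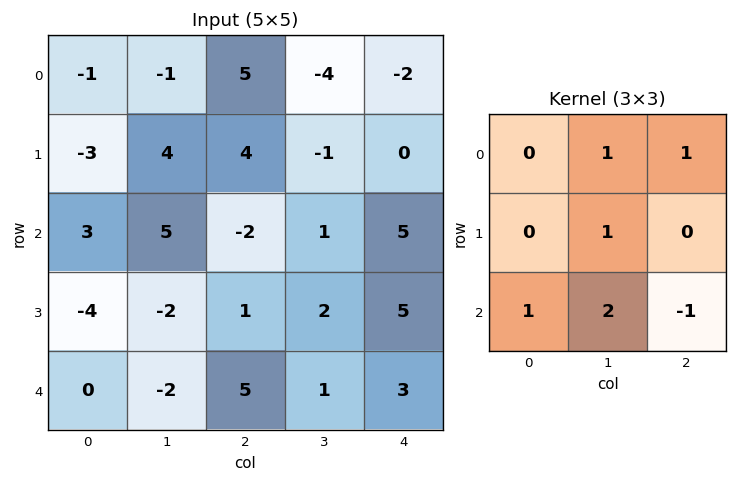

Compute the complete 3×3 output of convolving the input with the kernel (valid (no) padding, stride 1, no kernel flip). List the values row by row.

23 5 -12
4 -1 0
-8 7 12

Output[0,0]: The receptive field on the input at this output position is [-1 -1 5 / -3 4 4 / 3 5 -2]. Elementwise product with the kernel and sum: -1·1 + 5·1 + 4·1 + 3·1 + 5·2 + -2·-1.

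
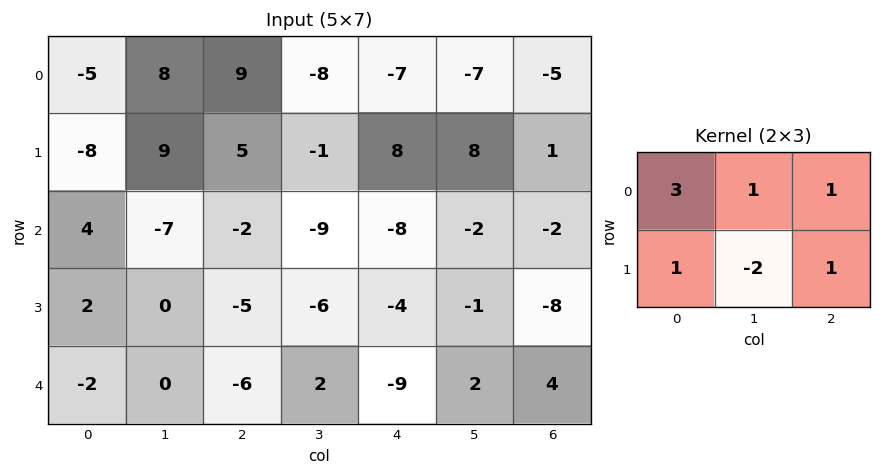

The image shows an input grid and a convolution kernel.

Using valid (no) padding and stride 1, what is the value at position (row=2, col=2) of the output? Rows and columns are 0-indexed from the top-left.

-20

The receptive field on the input at this output position is [-2 -9 -8 / -5 -6 -4]. Elementwise product with the kernel and sum: -2·3 + -9·1 + -8·1 + -5·1 + -6·-2 + -4·1.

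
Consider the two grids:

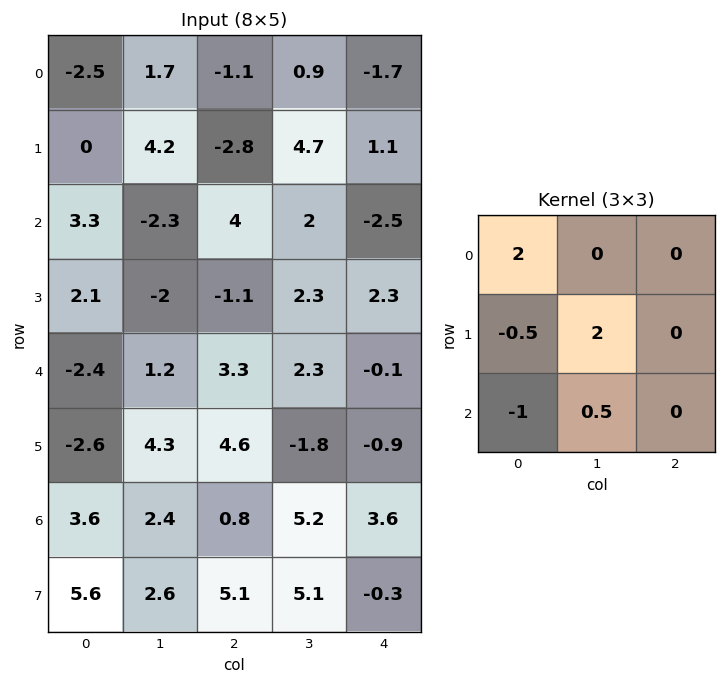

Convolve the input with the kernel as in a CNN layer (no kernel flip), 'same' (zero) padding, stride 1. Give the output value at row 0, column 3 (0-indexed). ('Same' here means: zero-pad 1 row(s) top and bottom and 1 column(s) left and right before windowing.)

7.5

The receptive field on the zero-padded input at this output position is [0 0 0 / -1.1 0.9 -1.7 / -2.8 4.7 1.1]. Elementwise product with the kernel and sum: 0·2 + -1.1·-0.5 + 0.9·2 + -2.8·-1 + 4.7·0.5.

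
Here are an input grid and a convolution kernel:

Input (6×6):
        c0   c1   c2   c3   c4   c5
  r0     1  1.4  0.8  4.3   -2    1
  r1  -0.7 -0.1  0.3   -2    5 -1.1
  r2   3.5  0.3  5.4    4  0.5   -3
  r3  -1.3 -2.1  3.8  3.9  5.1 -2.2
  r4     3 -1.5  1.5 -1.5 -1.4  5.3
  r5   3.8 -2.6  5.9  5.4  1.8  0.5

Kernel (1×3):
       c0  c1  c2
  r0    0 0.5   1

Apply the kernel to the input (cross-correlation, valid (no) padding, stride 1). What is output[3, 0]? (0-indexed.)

2.75

The receptive field on the input at this output position is [-1.3 -2.1 3.8]. Elementwise product with the kernel and sum: -2.1·0.5 + 3.8·1.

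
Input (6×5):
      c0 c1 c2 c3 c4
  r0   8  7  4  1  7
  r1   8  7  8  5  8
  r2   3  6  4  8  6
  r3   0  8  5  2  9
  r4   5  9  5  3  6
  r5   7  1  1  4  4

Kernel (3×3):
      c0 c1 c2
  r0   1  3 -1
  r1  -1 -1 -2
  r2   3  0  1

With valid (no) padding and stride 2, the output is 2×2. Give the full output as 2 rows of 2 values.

7 -11
19 18

Output[0,0]: The receptive field on the input at this output position is [8 7 4 / 8 7 8 / 3 6 4]. Elementwise product with the kernel and sum: 8·1 + 7·3 + 4·-1 + 8·-1 + 7·-1 + 8·-2 + 3·3 + 4·1.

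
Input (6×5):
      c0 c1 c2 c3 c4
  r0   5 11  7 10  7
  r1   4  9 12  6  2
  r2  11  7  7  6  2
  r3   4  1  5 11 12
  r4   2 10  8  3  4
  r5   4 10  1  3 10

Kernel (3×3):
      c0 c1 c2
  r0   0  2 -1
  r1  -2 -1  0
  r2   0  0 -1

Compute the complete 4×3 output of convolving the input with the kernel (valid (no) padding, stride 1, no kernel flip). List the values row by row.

Output[0,0]: The receptive field on the input at this output position is [5 11 7 / 4 9 12 / 11 7 7]. Elementwise product with the kernel and sum: 11·2 + 7·-1 + 4·-2 + 9·-1 + 7·-1.

-9 -32 -19
-28 -14 -22
-10 -2 -15
-18 -32 -19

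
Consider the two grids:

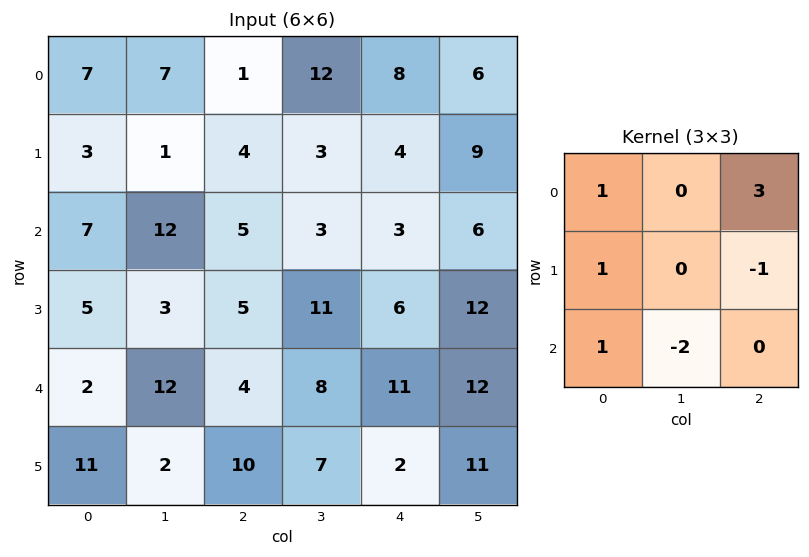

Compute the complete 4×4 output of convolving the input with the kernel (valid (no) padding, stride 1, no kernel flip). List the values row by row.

-8 43 24 21
16 12 1 26
0 17 1 6
25 22 12 46

Output[0,0]: The receptive field on the input at this output position is [7 7 1 / 3 1 4 / 7 12 5]. Elementwise product with the kernel and sum: 7·1 + 1·3 + 3·1 + 4·-1 + 7·1 + 12·-2.
Output[0,1]: The receptive field on the input at this output position is [7 1 12 / 1 4 3 / 12 5 3]. Elementwise product with the kernel and sum: 7·1 + 12·3 + 1·1 + 3·-1 + 12·1 + 5·-2.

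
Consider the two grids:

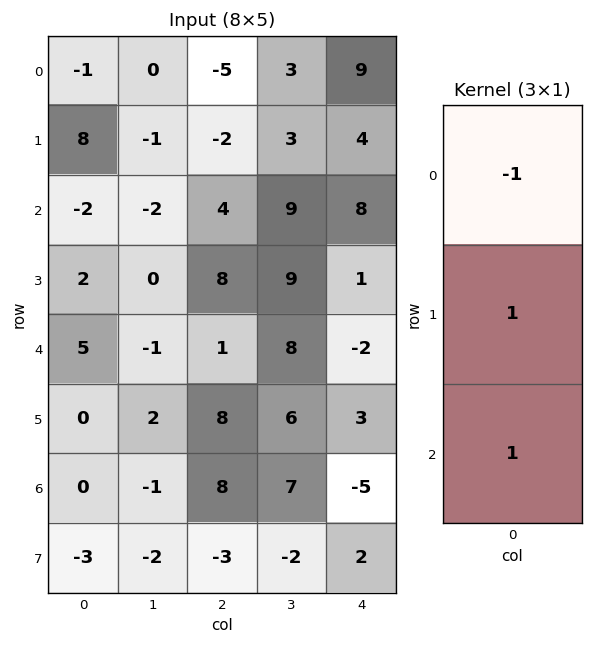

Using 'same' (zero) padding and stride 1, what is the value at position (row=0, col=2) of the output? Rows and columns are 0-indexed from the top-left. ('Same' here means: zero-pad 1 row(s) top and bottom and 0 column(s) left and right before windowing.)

The receptive field on the zero-padded input at this output position is [0 / -5 / -2]. Elementwise product with the kernel and sum: 0·-1 + -5·1 + -2·1.

-7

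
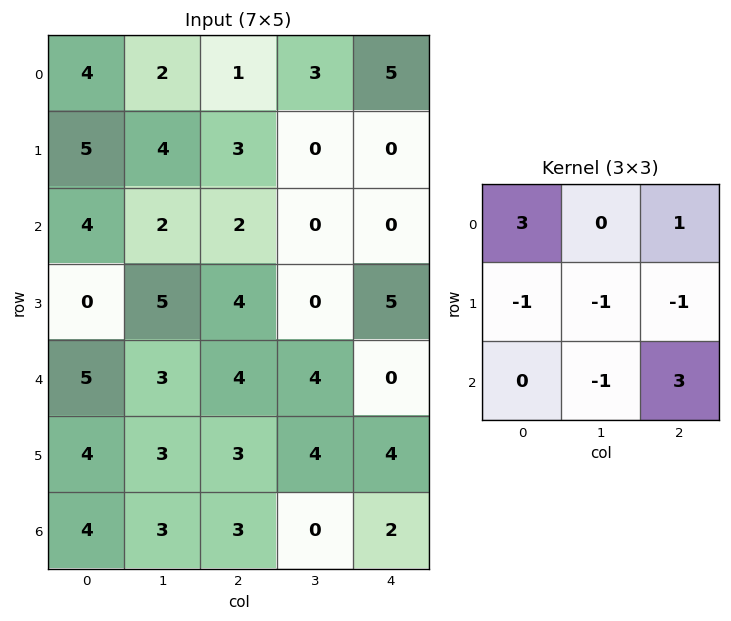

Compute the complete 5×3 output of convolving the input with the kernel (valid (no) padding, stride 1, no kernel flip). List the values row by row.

5 0 5
17 4 22
14 5 -7
-2 13 17
15 0 7

Output[0,0]: The receptive field on the input at this output position is [4 2 1 / 5 4 3 / 4 2 2]. Elementwise product with the kernel and sum: 4·3 + 1·1 + 5·-1 + 4·-1 + 3·-1 + 2·-1 + 2·3.
Output[0,1]: The receptive field on the input at this output position is [2 1 3 / 4 3 0 / 2 2 0]. Elementwise product with the kernel and sum: 2·3 + 3·1 + 4·-1 + 3·-1 + 0·-1 + 2·-1 + 0·3.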